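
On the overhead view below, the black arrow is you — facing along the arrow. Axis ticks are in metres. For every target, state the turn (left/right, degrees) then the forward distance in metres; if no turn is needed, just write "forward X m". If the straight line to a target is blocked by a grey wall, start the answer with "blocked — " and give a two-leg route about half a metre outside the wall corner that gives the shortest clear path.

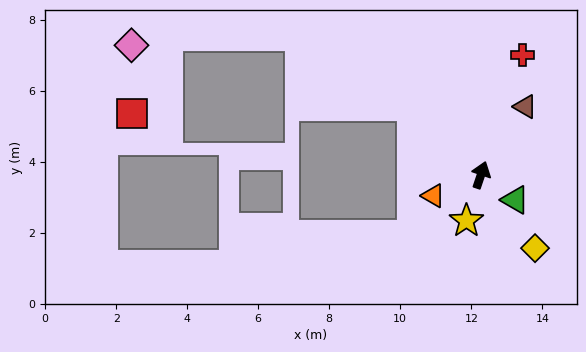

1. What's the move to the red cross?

forward 3.6 m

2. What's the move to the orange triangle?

turn left 132°, forward 1.5 m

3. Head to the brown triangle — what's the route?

turn right 14°, forward 2.3 m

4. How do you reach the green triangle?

turn right 107°, forward 1.2 m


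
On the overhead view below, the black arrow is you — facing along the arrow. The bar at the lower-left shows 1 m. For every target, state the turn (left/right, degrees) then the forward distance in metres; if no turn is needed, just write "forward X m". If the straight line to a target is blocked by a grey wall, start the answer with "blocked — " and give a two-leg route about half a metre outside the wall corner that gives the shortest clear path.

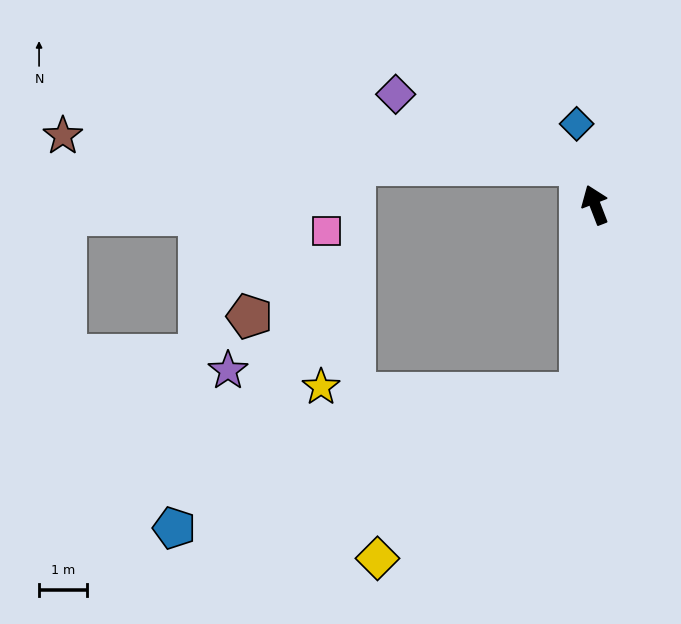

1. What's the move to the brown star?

blocked — forward 0.9 m, then turn left 66°, forward 10.7 m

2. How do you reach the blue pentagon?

blocked — turn left 154°, forward 3.9 m, then turn right 67°, forward 8.9 m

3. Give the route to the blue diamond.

turn right 8°, forward 1.7 m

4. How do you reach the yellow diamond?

blocked — turn left 154°, forward 3.9 m, then turn right 46°, forward 5.4 m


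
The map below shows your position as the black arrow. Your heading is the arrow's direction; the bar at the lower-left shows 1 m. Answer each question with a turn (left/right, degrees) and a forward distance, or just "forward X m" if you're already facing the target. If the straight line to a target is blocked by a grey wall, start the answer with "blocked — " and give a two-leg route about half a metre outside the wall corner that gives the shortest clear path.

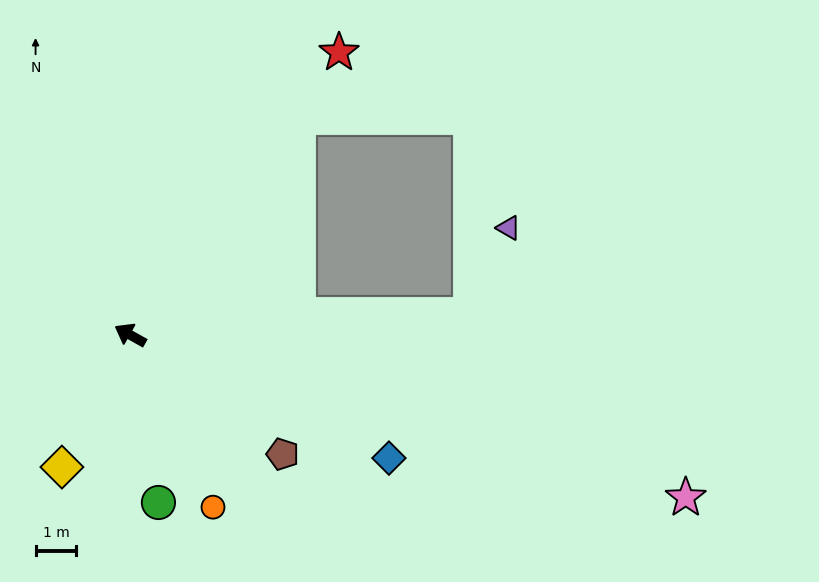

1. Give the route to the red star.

turn right 97°, forward 8.6 m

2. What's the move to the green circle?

turn left 129°, forward 4.2 m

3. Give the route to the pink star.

turn right 167°, forward 14.2 m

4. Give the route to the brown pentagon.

turn left 171°, forward 4.8 m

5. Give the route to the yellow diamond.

turn left 92°, forward 3.7 m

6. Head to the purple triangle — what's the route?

blocked — turn right 147°, forward 8.4 m, then turn left 62°, forward 2.3 m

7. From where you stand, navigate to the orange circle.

turn left 145°, forward 4.7 m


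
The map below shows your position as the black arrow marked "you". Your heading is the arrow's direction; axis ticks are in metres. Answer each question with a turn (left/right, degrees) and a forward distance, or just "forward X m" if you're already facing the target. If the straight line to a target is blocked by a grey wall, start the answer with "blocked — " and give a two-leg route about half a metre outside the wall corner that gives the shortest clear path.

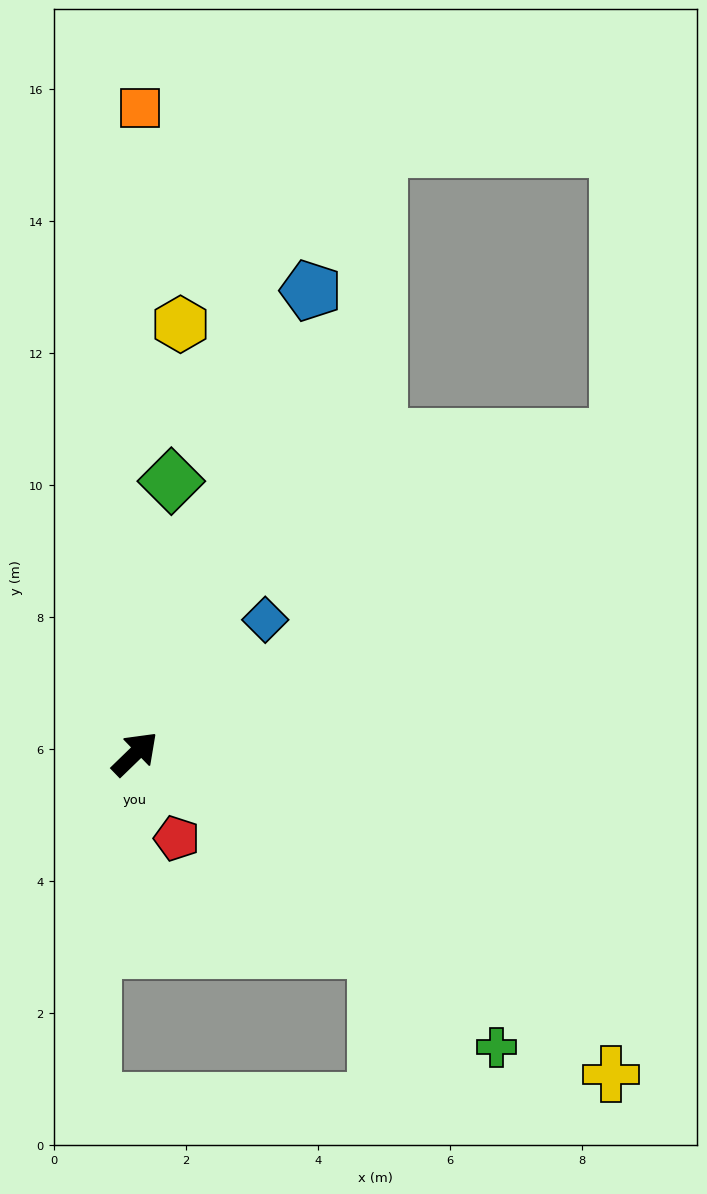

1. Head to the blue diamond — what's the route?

forward 2.8 m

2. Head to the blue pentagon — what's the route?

turn left 25°, forward 7.5 m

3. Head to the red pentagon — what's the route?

turn right 108°, forward 1.4 m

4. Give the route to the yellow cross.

turn right 78°, forward 8.7 m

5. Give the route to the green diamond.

turn left 38°, forward 4.2 m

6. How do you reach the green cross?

turn right 83°, forward 7.1 m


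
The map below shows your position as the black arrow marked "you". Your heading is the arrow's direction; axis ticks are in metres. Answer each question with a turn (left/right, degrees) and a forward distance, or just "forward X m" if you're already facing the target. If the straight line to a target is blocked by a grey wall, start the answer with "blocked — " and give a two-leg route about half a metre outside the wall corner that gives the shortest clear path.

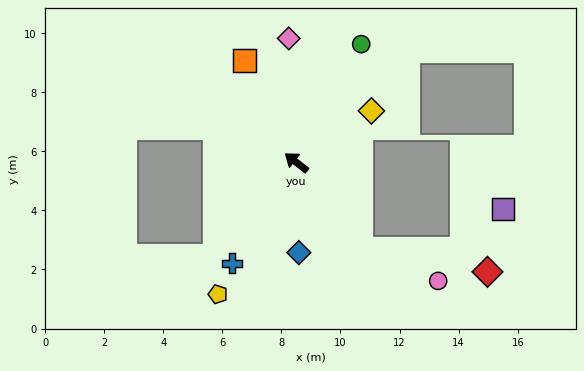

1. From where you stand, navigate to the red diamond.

blocked — turn left 164°, forward 3.7 m, then turn left 44°, forward 4.4 m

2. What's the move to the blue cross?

turn left 95°, forward 4.1 m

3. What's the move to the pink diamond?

turn right 49°, forward 4.2 m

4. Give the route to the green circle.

turn right 81°, forward 4.6 m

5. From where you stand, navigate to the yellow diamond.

turn right 108°, forward 3.1 m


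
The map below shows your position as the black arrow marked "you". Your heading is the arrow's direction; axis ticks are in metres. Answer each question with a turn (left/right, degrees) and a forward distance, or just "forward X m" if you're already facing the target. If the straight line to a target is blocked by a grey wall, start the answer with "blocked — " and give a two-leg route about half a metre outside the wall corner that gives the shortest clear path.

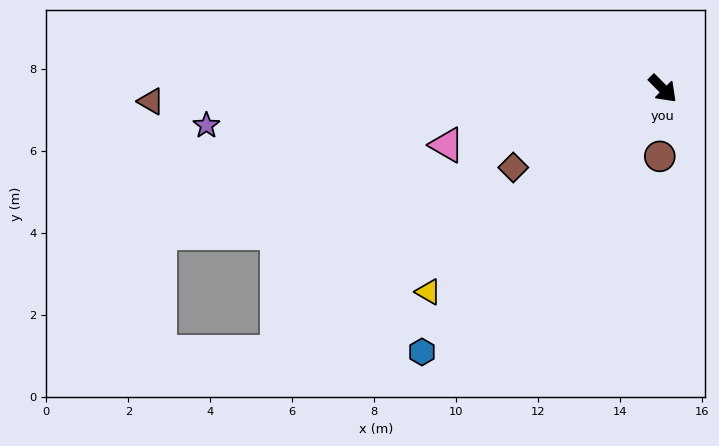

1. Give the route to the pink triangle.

turn right 120°, forward 5.4 m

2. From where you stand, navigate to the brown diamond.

turn right 107°, forward 4.1 m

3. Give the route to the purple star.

turn right 130°, forward 11.2 m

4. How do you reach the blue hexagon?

turn right 87°, forward 8.7 m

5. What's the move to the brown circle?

turn right 47°, forward 1.7 m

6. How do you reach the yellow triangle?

turn right 94°, forward 7.6 m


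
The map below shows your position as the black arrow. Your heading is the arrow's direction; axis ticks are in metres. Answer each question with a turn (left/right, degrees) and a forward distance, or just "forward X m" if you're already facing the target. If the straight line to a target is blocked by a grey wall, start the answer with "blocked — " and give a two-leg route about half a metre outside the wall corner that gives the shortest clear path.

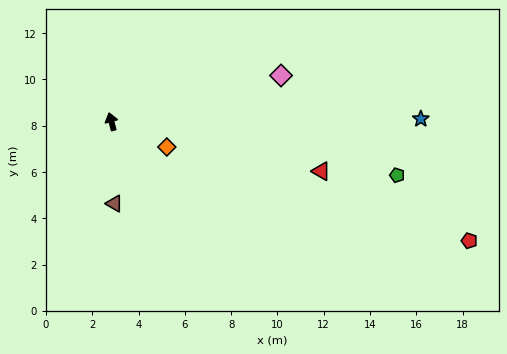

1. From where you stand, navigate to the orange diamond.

turn right 130°, forward 2.6 m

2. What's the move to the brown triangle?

turn left 167°, forward 3.5 m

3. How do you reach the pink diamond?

turn right 90°, forward 7.6 m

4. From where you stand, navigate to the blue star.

turn right 105°, forward 13.4 m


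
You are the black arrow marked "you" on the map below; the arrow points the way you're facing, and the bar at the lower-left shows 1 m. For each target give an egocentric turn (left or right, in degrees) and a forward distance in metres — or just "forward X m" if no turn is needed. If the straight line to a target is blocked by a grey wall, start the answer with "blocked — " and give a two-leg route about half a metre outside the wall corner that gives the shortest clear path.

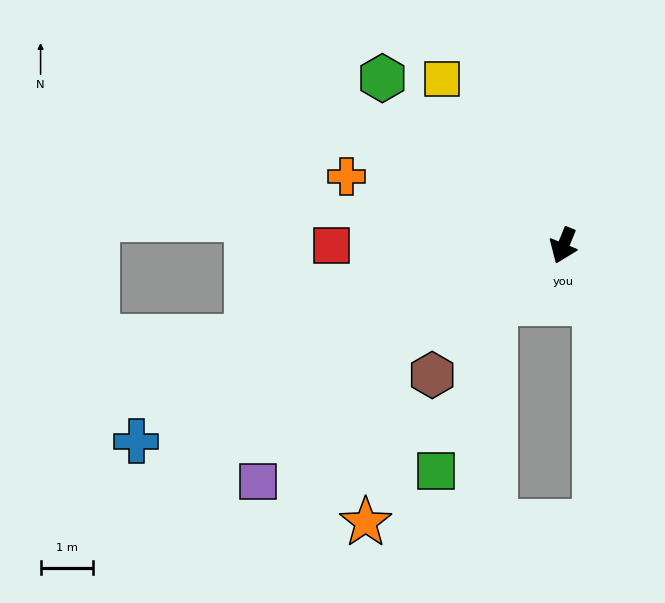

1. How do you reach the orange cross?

turn right 86°, forward 4.3 m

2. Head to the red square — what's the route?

turn right 68°, forward 4.4 m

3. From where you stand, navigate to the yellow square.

turn right 122°, forward 3.9 m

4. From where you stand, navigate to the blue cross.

turn right 43°, forward 9.0 m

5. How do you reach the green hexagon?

turn right 111°, forward 4.7 m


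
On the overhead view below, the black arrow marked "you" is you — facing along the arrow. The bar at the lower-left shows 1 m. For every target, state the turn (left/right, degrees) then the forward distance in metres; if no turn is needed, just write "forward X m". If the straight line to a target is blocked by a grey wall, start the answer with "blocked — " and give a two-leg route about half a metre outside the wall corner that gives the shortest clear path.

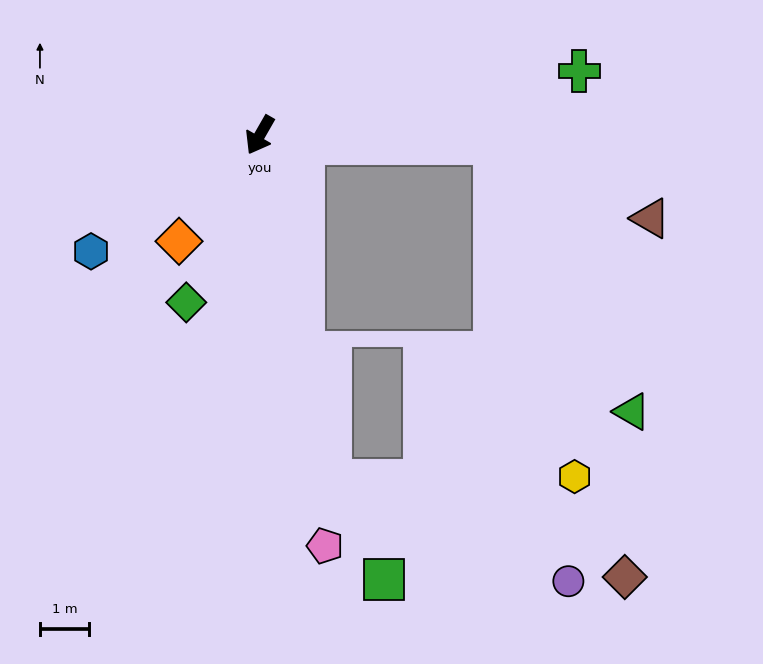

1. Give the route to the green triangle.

blocked — turn left 118°, forward 4.8 m, then turn right 61°, forward 6.2 m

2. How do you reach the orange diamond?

turn right 7°, forward 2.7 m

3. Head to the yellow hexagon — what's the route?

blocked — turn left 118°, forward 4.8 m, then turn right 75°, forward 7.0 m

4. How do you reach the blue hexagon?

turn right 26°, forward 4.2 m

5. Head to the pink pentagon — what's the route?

turn left 39°, forward 8.5 m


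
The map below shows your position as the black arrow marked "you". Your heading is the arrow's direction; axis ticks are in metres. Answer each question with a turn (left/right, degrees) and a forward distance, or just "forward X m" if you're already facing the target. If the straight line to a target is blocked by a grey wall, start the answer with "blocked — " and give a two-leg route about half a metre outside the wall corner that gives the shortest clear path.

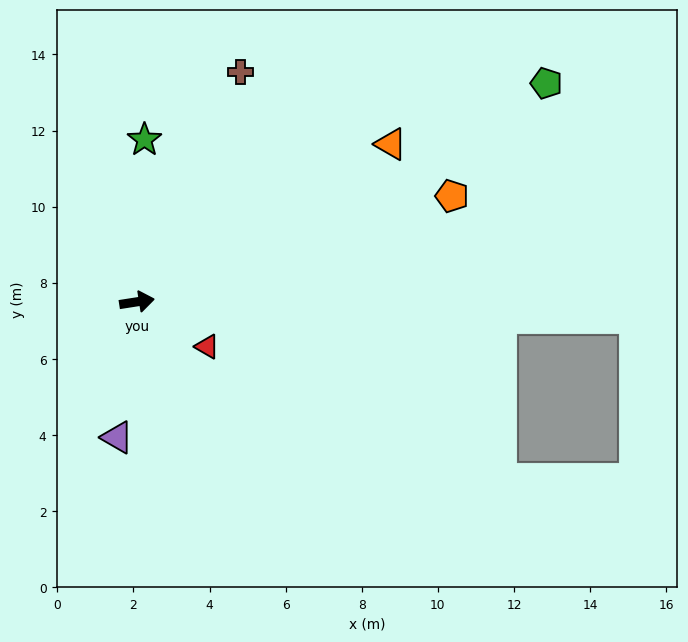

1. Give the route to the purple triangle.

turn right 107°, forward 3.6 m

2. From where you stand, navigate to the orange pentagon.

turn left 10°, forward 8.7 m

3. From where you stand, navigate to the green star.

turn left 78°, forward 4.3 m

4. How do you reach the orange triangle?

turn left 23°, forward 7.9 m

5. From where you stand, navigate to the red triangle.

turn right 41°, forward 2.2 m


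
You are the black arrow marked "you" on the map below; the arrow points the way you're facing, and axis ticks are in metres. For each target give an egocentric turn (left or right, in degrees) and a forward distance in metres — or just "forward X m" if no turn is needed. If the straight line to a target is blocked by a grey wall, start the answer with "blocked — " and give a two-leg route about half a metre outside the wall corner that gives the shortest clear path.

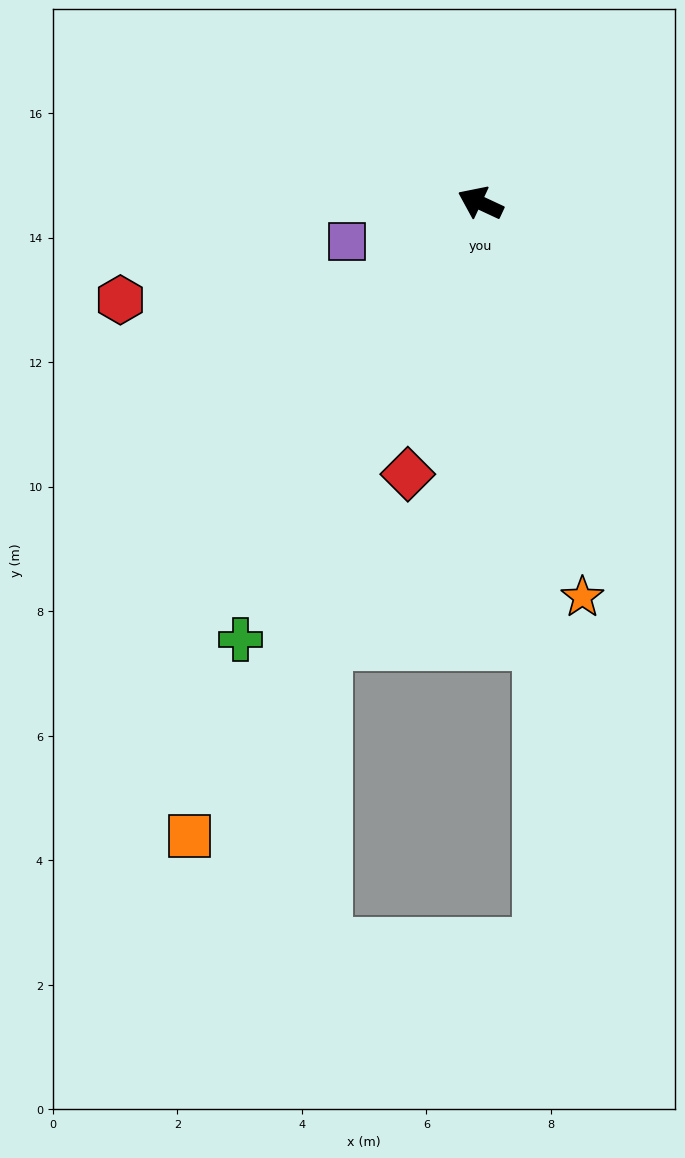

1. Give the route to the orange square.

turn left 90°, forward 11.2 m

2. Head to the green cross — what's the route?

turn left 86°, forward 8.0 m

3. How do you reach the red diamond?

turn left 100°, forward 4.5 m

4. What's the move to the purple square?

turn left 41°, forward 2.2 m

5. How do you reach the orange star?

turn left 130°, forward 6.5 m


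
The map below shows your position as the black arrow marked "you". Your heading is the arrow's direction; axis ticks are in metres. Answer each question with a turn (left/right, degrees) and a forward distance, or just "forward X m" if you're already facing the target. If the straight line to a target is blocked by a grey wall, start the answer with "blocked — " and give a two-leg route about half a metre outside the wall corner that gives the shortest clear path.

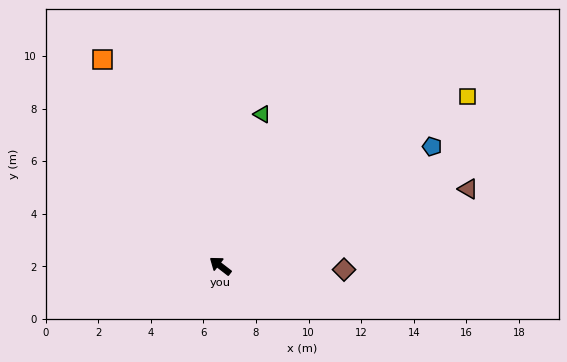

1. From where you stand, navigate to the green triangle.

turn right 68°, forward 6.0 m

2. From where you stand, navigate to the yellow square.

turn right 108°, forward 11.4 m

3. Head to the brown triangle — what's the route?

turn right 125°, forward 9.9 m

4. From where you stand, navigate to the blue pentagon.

turn right 113°, forward 9.2 m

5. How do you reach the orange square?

turn right 23°, forward 9.0 m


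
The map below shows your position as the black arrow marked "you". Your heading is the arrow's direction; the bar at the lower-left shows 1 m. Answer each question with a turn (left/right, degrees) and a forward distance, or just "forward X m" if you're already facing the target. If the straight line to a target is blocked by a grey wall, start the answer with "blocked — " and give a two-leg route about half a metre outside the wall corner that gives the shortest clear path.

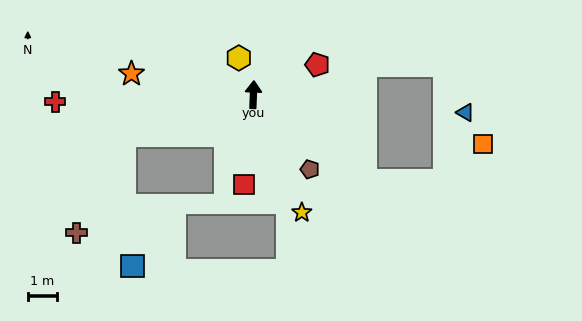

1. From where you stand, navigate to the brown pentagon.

turn right 141°, forward 3.2 m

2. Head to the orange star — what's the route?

turn left 83°, forward 4.2 m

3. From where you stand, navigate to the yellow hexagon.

turn left 24°, forward 1.3 m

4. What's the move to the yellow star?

turn right 155°, forward 4.3 m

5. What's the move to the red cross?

turn left 94°, forward 6.7 m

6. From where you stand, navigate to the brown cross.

blocked — turn left 109°, forward 4.6 m, then turn left 47°, forward 3.7 m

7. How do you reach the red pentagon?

turn right 63°, forward 2.4 m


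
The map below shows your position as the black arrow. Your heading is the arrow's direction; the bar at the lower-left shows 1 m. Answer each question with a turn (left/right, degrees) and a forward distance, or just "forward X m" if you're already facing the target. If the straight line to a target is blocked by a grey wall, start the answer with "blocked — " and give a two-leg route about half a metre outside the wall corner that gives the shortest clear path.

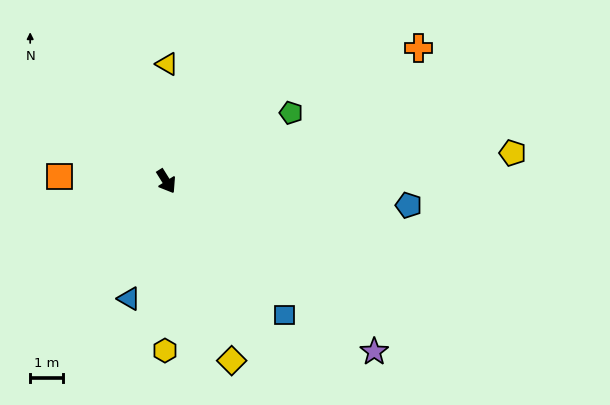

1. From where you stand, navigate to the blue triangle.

turn right 50°, forward 3.7 m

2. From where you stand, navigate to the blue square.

turn left 10°, forward 5.4 m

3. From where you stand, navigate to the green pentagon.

turn left 87°, forward 4.3 m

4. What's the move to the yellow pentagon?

turn left 63°, forward 10.6 m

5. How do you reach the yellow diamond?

turn right 12°, forward 5.8 m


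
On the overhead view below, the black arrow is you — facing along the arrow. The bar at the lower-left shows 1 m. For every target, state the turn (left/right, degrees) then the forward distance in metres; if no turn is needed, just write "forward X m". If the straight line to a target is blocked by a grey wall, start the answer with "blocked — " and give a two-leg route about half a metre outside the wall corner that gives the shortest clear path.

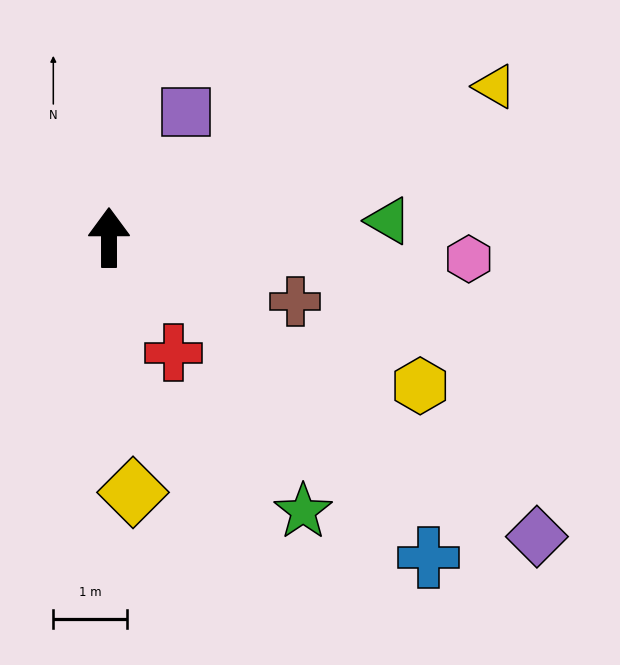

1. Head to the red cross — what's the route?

turn right 151°, forward 1.8 m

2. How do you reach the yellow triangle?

turn right 69°, forward 5.6 m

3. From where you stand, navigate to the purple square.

turn right 32°, forward 2.0 m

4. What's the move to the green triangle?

turn right 87°, forward 3.8 m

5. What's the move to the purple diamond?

turn right 125°, forward 7.1 m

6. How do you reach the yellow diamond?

turn right 175°, forward 3.5 m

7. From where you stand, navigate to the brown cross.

turn right 109°, forward 2.7 m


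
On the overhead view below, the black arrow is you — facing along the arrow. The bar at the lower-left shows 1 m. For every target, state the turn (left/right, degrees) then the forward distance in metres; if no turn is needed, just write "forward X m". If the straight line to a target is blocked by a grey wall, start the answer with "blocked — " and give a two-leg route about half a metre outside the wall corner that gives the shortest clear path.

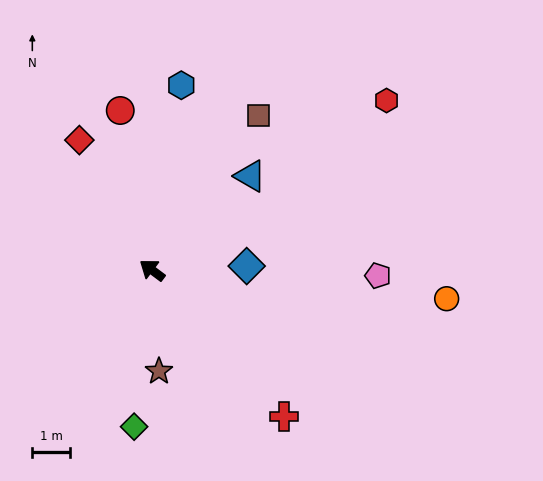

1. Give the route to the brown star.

turn left 131°, forward 2.7 m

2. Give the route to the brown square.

turn right 88°, forward 4.9 m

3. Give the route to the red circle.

turn right 42°, forward 4.3 m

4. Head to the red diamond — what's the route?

turn right 24°, forward 3.9 m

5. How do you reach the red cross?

turn left 169°, forward 5.2 m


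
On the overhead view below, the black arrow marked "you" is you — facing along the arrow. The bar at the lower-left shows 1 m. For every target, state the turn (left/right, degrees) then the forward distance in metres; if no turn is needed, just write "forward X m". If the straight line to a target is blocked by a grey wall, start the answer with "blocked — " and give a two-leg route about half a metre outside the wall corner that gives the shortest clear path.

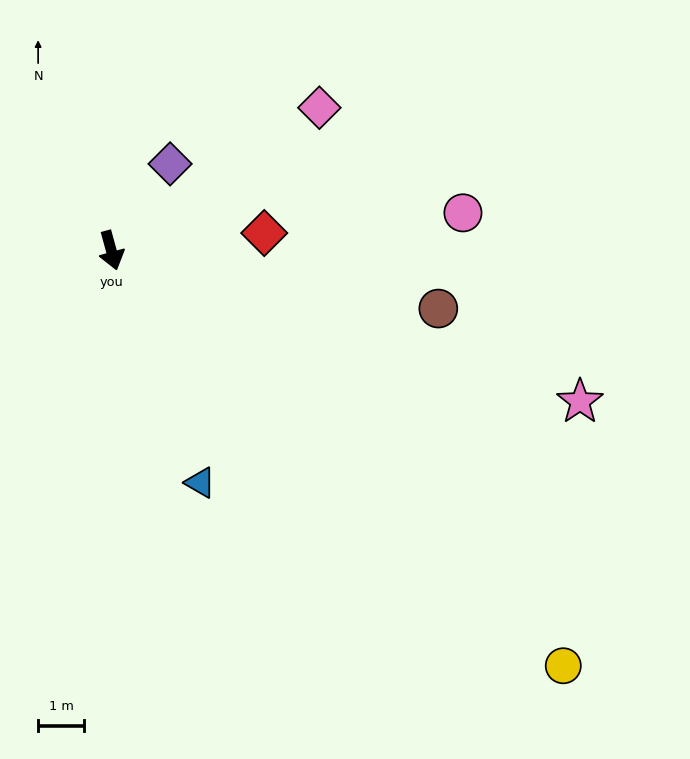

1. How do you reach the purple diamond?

turn left 130°, forward 2.3 m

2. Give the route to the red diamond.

turn left 81°, forward 3.3 m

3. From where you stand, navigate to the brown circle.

turn left 65°, forward 7.2 m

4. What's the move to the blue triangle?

turn left 6°, forward 5.4 m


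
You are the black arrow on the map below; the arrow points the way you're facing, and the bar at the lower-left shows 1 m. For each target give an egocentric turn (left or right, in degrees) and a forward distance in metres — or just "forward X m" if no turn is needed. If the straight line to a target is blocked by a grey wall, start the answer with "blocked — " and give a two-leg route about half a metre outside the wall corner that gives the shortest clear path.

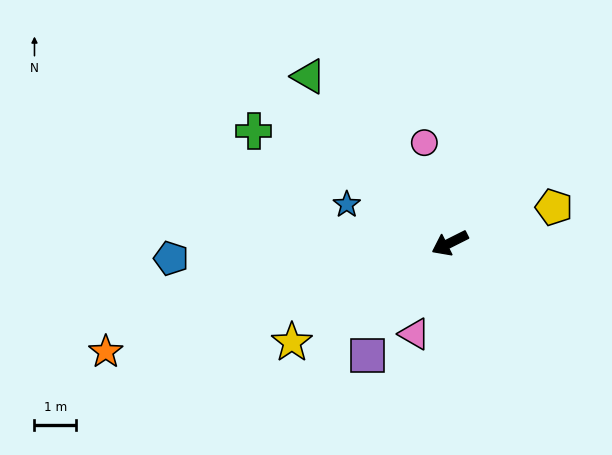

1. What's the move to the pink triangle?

turn left 42°, forward 2.4 m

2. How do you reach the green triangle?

turn right 76°, forward 5.3 m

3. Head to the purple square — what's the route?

turn left 27°, forward 3.3 m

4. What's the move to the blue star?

turn right 47°, forward 2.7 m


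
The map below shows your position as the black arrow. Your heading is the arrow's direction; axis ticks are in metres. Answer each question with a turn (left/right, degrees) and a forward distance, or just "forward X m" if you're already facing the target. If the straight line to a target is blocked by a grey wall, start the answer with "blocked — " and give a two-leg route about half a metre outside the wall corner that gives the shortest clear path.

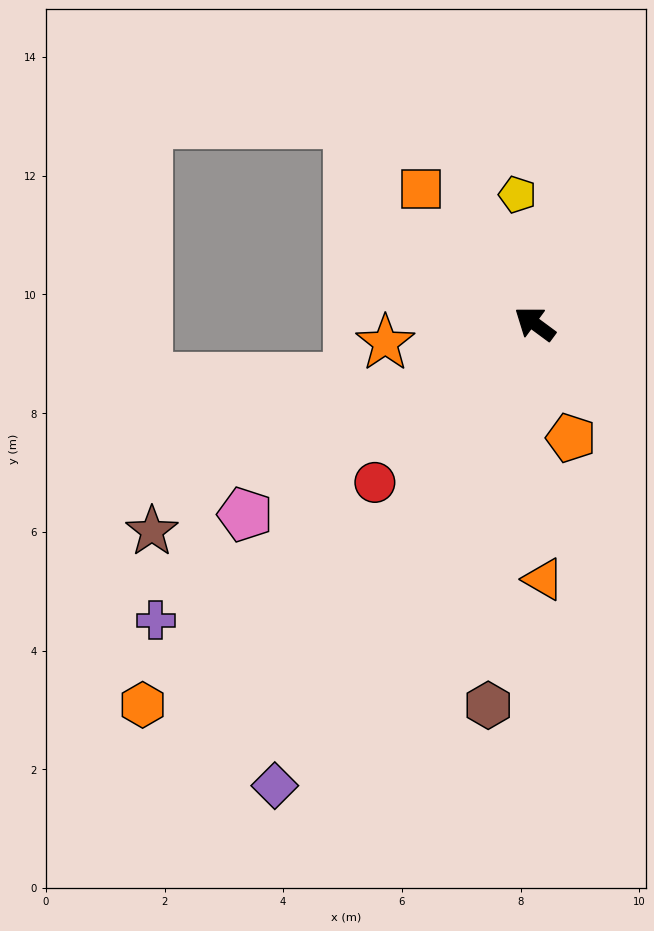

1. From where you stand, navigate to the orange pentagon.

turn left 144°, forward 2.0 m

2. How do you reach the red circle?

turn left 81°, forward 3.8 m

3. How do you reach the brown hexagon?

turn left 119°, forward 6.5 m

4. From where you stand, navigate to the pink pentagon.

turn left 70°, forward 5.8 m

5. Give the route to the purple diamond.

turn left 97°, forward 8.9 m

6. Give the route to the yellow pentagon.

turn right 46°, forward 2.2 m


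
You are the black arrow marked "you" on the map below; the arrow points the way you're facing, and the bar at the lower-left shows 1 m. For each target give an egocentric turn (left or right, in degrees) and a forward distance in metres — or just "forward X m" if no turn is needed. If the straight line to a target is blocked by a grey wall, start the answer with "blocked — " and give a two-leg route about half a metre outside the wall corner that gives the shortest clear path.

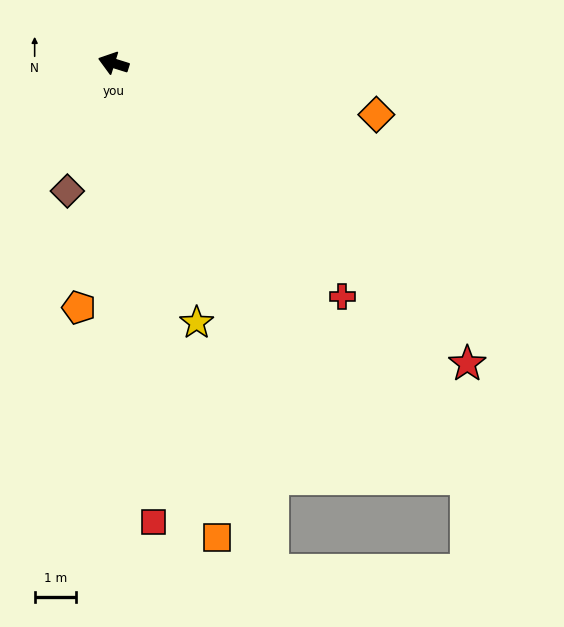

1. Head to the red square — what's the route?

turn left 112°, forward 11.0 m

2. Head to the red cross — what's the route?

turn left 152°, forward 7.8 m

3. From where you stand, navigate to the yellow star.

turn left 125°, forward 6.5 m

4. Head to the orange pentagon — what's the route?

turn left 99°, forward 5.9 m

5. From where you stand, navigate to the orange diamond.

turn right 174°, forward 6.4 m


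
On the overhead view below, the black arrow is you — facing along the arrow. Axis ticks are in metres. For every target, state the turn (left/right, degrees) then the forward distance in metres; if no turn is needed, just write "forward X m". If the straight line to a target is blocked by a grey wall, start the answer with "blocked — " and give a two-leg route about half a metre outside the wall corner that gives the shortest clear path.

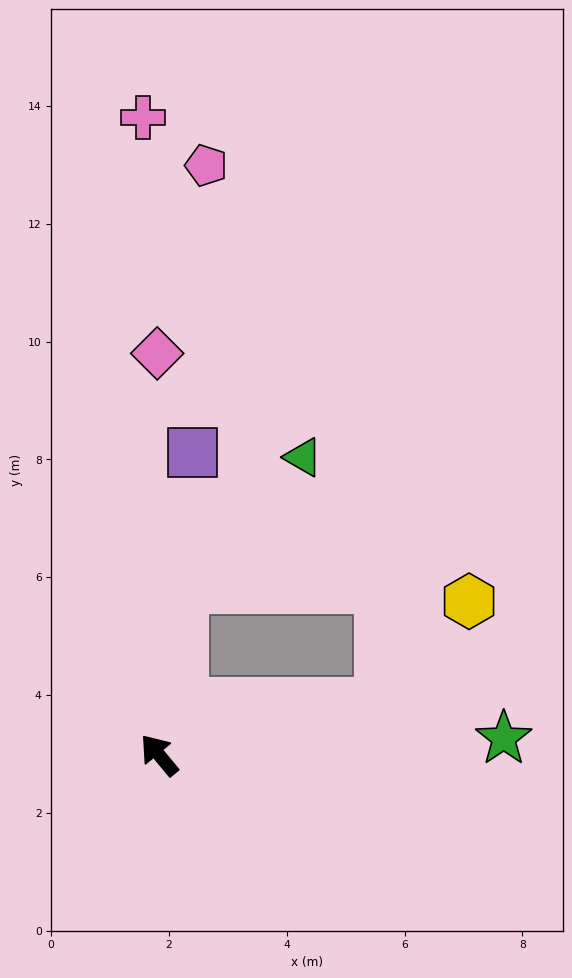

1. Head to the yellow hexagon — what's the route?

blocked — turn right 116°, forward 3.8 m, then turn left 35°, forward 2.3 m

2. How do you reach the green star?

turn right 127°, forward 5.9 m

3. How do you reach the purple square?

turn right 46°, forward 5.2 m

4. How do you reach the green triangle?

blocked — turn right 48°, forward 2.9 m, then turn right 34°, forward 3.0 m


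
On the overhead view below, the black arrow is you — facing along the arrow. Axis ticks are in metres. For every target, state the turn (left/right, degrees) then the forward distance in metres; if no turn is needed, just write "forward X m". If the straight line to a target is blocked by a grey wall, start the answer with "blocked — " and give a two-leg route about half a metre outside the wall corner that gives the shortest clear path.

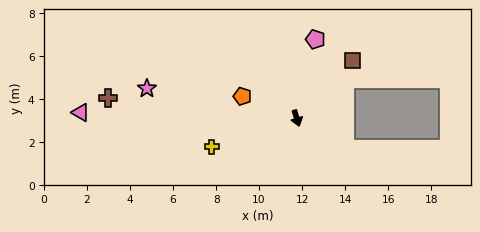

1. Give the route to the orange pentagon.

turn right 129°, forward 2.7 m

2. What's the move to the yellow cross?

turn right 88°, forward 4.2 m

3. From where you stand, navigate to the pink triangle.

turn right 108°, forward 10.0 m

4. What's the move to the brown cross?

turn right 113°, forward 8.8 m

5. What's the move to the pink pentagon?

turn left 150°, forward 3.8 m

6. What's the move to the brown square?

turn left 119°, forward 3.7 m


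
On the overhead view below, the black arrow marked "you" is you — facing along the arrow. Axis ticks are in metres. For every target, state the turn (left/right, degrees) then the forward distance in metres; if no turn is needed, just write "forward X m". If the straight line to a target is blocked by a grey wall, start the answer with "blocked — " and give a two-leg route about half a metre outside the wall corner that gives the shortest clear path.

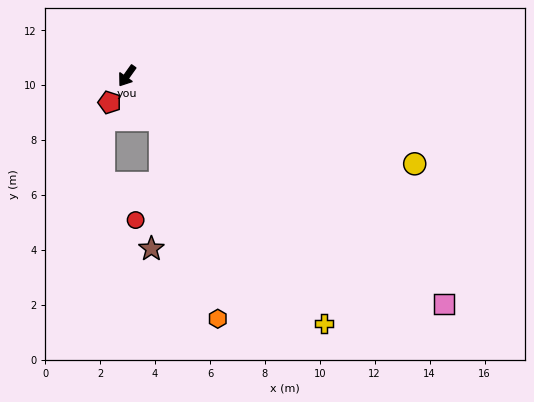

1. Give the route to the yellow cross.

turn left 74°, forward 11.5 m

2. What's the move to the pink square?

turn left 90°, forward 14.2 m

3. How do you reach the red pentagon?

turn left 2°, forward 1.2 m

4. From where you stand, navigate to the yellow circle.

turn left 109°, forward 11.0 m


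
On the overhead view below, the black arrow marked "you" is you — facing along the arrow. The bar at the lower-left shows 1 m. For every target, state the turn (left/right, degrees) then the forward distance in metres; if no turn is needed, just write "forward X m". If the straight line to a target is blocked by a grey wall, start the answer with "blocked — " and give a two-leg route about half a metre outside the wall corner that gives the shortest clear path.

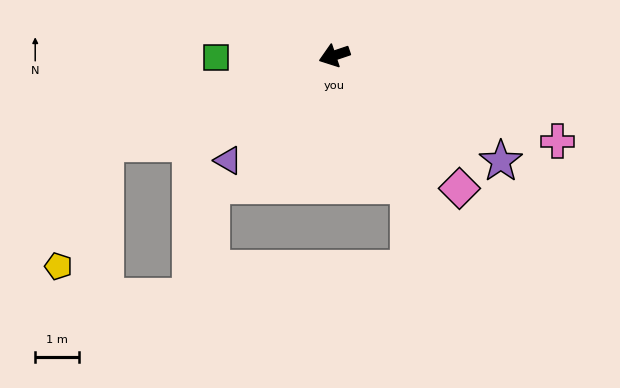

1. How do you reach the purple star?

turn left 129°, forward 4.5 m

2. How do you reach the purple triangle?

turn left 26°, forward 3.4 m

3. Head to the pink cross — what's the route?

turn left 140°, forward 5.5 m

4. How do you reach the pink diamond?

turn left 115°, forward 4.2 m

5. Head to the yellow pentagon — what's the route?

blocked — turn left 2°, forward 5.6 m, then turn left 48°, forward 3.0 m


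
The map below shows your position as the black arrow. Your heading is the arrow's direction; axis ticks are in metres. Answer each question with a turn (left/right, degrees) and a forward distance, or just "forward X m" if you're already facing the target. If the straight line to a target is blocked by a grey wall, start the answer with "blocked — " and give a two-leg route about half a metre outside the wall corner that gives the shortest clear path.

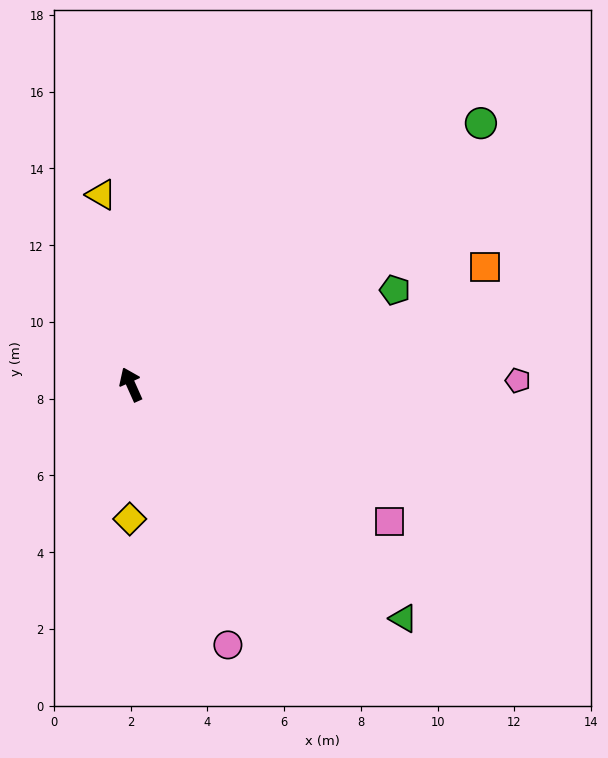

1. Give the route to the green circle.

turn right 77°, forward 11.4 m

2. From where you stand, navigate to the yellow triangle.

turn right 15°, forward 5.0 m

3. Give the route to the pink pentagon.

turn right 114°, forward 10.1 m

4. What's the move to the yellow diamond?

turn left 155°, forward 3.5 m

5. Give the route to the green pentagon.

turn right 94°, forward 7.3 m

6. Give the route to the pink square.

turn right 142°, forward 7.6 m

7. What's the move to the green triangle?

turn right 155°, forward 9.4 m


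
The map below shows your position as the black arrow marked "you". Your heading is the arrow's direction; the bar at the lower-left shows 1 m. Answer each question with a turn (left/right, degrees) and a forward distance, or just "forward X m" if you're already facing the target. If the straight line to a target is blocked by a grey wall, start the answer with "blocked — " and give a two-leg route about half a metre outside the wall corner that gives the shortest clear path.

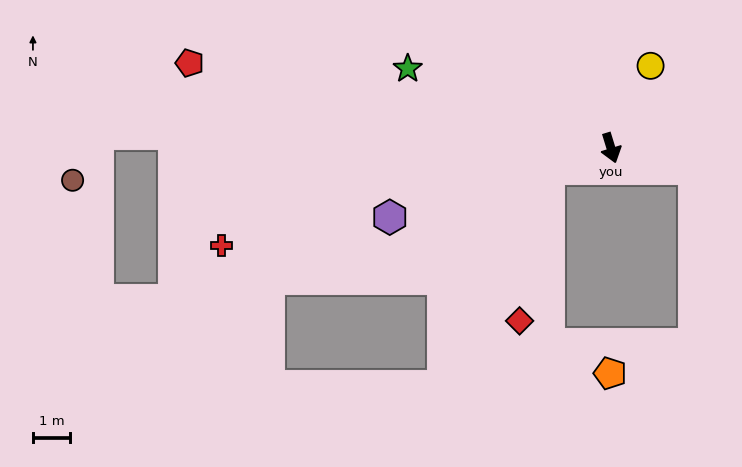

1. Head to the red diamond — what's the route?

blocked — turn right 88°, forward 1.8 m, then turn left 60°, forward 4.2 m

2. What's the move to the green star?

turn right 128°, forward 5.9 m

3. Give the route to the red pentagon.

turn right 118°, forward 11.6 m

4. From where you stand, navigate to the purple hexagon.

turn right 90°, forward 6.2 m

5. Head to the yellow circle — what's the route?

turn left 137°, forward 2.5 m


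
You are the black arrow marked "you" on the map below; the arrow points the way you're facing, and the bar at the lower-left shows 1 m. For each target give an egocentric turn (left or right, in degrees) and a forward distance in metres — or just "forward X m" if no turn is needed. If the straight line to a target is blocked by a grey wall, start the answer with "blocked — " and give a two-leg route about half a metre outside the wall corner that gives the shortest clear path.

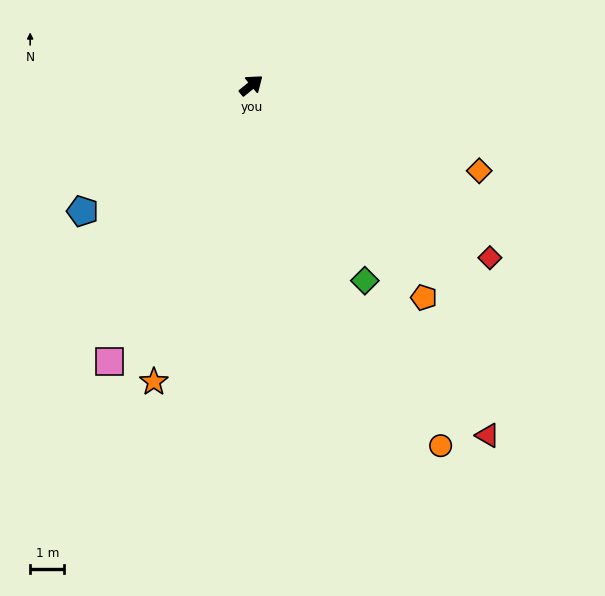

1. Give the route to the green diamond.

turn right 99°, forward 6.6 m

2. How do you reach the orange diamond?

turn right 60°, forward 7.1 m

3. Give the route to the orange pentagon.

turn right 90°, forward 8.0 m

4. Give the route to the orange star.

turn right 147°, forward 9.1 m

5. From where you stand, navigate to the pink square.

turn right 156°, forward 9.1 m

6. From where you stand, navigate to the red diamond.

turn right 75°, forward 8.6 m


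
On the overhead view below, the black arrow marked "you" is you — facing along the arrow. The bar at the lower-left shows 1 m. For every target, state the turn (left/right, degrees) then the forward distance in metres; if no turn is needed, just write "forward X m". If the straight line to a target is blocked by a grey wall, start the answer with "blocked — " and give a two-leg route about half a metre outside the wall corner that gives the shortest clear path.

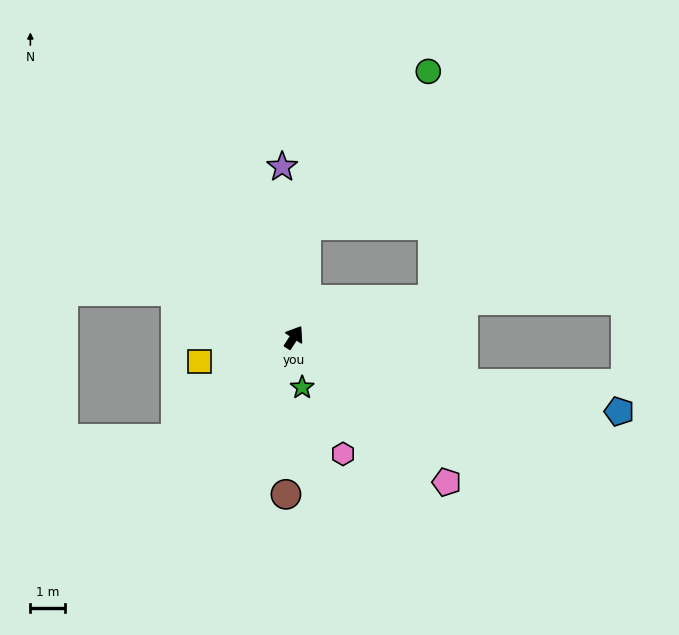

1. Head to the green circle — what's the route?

blocked — turn left 26°, forward 3.3 m, then turn right 31°, forward 5.7 m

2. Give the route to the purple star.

turn left 37°, forward 5.0 m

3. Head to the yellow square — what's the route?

turn left 138°, forward 2.8 m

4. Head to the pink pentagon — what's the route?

turn right 100°, forward 6.1 m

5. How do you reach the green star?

turn right 138°, forward 1.5 m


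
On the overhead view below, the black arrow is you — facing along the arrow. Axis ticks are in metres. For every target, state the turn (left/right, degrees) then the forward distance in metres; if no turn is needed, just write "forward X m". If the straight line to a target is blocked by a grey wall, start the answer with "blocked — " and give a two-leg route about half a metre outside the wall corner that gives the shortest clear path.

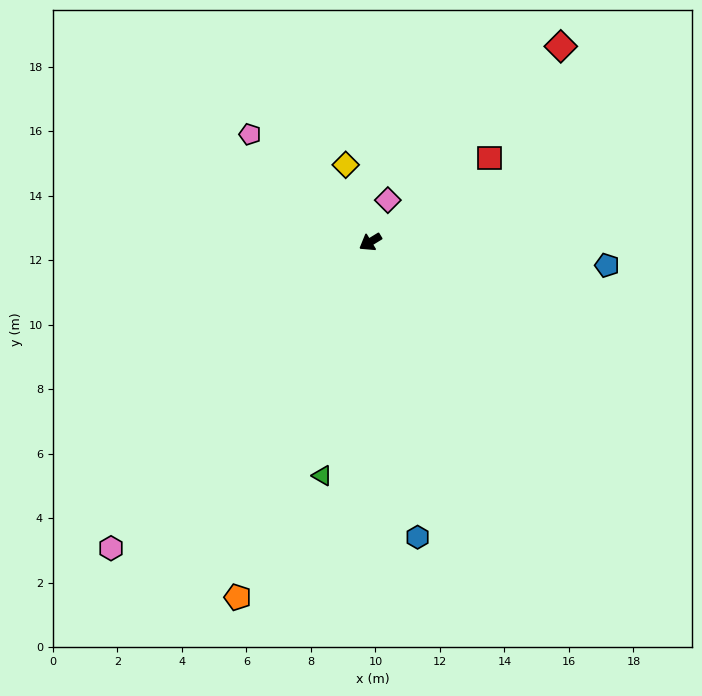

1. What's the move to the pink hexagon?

turn left 18°, forward 12.4 m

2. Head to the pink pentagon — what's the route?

turn right 73°, forward 5.0 m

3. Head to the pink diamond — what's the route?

turn right 144°, forward 1.4 m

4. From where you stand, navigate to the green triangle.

turn left 47°, forward 7.4 m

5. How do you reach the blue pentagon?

turn left 143°, forward 7.4 m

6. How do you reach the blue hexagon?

turn left 68°, forward 9.3 m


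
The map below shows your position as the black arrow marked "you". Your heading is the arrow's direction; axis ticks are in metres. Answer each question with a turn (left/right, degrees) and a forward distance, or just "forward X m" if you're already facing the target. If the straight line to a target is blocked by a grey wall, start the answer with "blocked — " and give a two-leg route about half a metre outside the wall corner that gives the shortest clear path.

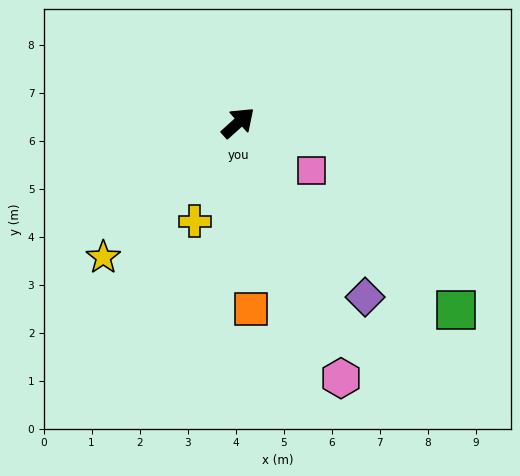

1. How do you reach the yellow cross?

turn right 156°, forward 2.2 m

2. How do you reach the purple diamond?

turn right 96°, forward 4.5 m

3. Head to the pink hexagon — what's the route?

turn right 110°, forward 5.7 m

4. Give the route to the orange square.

turn right 128°, forward 3.9 m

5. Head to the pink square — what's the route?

turn right 75°, forward 1.8 m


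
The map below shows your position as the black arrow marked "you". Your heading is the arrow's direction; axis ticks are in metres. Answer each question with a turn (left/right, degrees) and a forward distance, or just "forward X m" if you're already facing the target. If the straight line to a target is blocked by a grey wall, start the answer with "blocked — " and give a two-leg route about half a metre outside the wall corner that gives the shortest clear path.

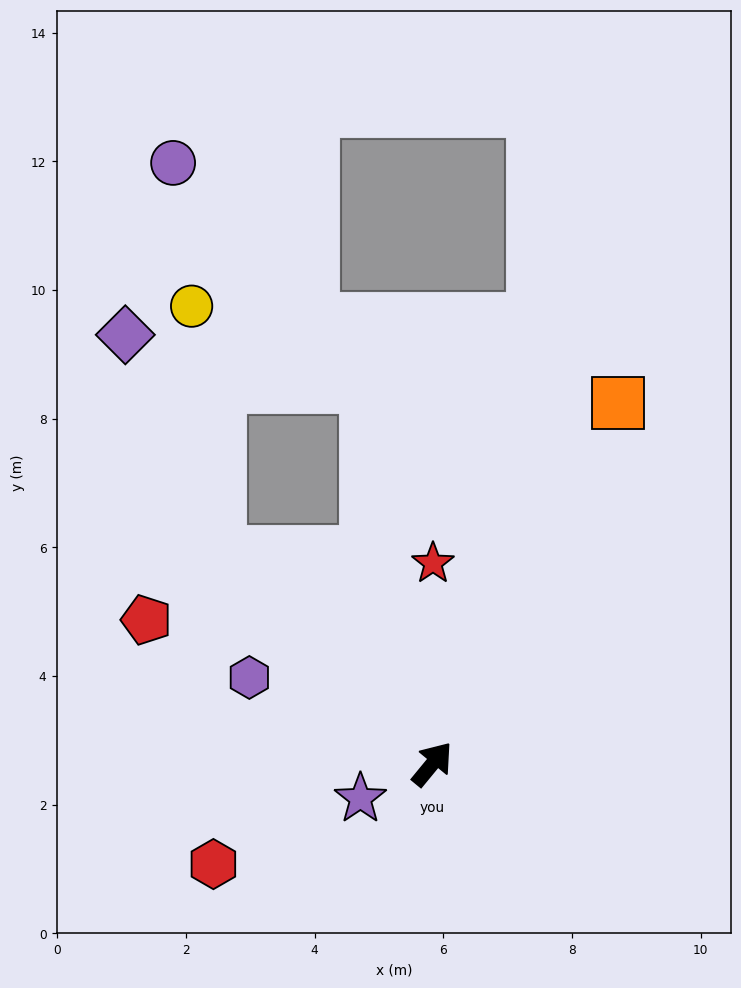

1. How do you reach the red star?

turn left 39°, forward 3.1 m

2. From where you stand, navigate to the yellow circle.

blocked — turn left 85°, forward 4.7 m, then turn right 39°, forward 3.9 m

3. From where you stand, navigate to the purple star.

turn left 155°, forward 1.2 m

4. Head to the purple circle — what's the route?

blocked — turn left 49°, forward 6.0 m, then turn left 32°, forward 4.6 m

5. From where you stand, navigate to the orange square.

turn left 12°, forward 6.3 m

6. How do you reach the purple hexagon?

turn left 104°, forward 3.1 m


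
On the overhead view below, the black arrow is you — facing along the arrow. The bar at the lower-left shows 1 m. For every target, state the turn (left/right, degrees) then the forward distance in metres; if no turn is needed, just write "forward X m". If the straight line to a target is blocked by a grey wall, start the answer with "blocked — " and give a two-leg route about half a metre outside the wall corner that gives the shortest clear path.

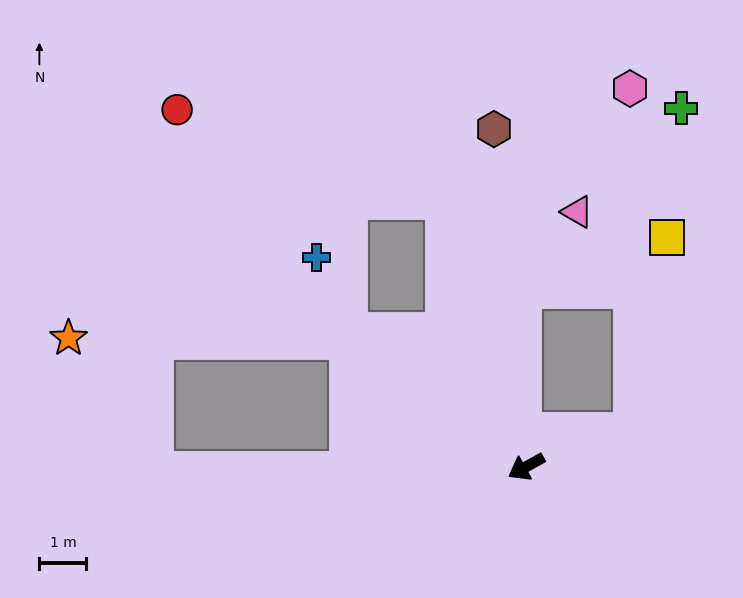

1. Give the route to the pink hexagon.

blocked — turn left 168°, forward 2.4 m, then turn left 73°, forward 7.3 m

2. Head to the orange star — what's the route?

blocked — turn right 65°, forward 4.6 m, then turn left 35°, forward 6.0 m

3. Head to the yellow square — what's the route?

blocked — turn left 168°, forward 2.4 m, then turn left 63°, forward 4.2 m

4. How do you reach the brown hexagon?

turn right 114°, forward 7.2 m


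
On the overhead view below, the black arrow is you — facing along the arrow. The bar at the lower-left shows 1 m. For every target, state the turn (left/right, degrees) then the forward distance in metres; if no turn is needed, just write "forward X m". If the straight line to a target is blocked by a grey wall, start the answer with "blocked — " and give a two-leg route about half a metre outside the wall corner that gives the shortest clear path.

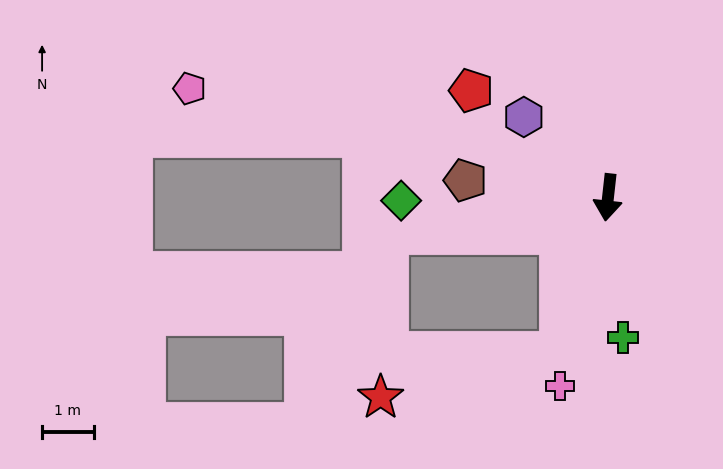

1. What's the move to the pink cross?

turn right 8°, forward 3.8 m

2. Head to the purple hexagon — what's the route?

turn right 127°, forward 2.3 m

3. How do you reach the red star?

blocked — turn right 10°, forward 3.1 m, then turn right 60°, forward 3.6 m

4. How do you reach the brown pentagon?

turn right 91°, forward 2.8 m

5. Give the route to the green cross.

turn left 13°, forward 2.7 m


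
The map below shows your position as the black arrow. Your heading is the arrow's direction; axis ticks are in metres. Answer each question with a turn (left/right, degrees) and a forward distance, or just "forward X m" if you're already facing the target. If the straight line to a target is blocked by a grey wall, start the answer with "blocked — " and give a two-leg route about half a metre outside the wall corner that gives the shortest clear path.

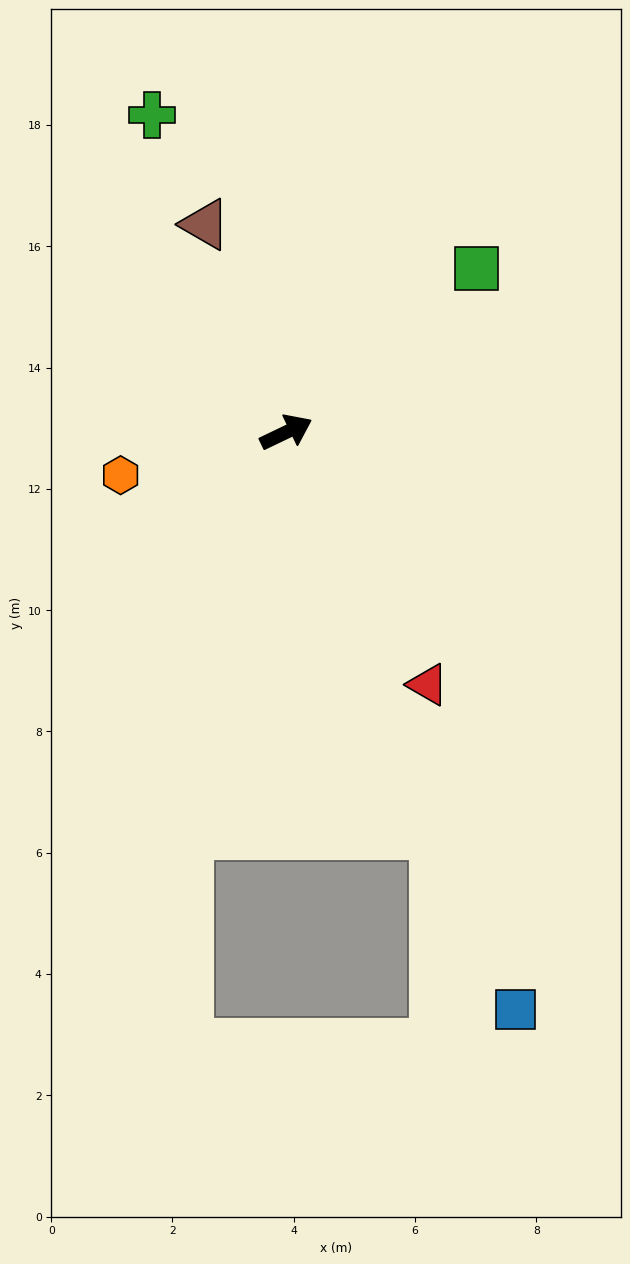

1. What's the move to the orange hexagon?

turn left 169°, forward 2.8 m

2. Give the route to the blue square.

turn right 94°, forward 10.2 m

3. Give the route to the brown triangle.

turn left 86°, forward 3.7 m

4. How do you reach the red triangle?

turn right 86°, forward 4.8 m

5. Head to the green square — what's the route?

turn left 15°, forward 4.1 m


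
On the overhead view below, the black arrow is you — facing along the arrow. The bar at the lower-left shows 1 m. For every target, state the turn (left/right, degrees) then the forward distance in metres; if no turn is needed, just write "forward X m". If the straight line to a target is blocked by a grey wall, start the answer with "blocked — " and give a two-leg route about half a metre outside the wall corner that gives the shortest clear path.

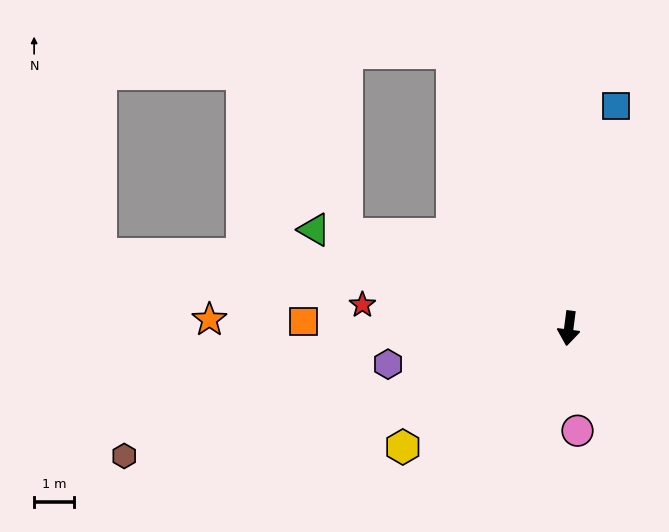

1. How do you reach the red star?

turn right 89°, forward 5.2 m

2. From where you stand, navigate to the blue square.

turn left 175°, forward 5.7 m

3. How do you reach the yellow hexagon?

turn right 47°, forward 5.1 m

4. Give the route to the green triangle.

turn right 104°, forward 6.8 m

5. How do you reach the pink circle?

turn left 12°, forward 2.6 m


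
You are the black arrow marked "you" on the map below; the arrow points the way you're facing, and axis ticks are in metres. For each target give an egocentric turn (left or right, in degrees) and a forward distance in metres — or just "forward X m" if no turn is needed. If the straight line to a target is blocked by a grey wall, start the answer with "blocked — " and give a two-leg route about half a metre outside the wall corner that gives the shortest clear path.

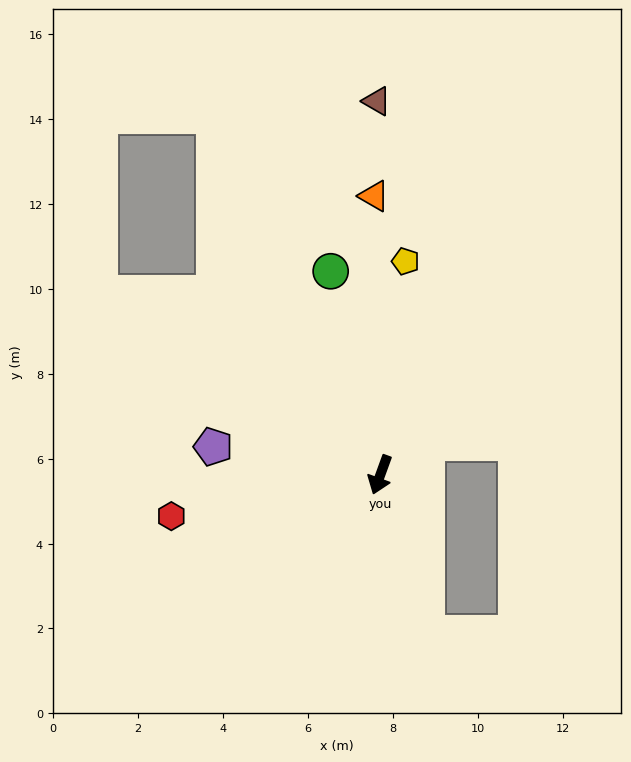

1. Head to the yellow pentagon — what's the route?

turn right 167°, forward 5.1 m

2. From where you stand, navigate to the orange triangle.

turn right 159°, forward 6.6 m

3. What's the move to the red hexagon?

turn right 59°, forward 5.0 m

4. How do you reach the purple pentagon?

turn right 80°, forward 4.0 m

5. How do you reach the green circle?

turn right 146°, forward 4.9 m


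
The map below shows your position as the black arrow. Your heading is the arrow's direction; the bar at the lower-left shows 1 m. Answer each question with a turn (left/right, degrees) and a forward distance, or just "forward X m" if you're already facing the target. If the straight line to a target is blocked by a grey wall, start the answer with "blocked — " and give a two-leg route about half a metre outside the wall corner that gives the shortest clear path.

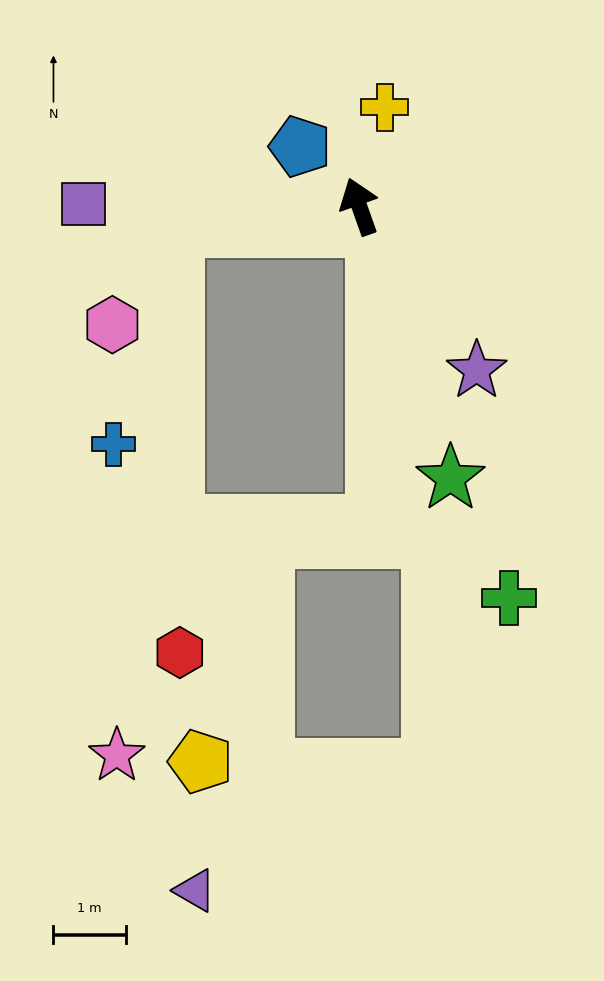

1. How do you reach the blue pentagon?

turn left 25°, forward 1.2 m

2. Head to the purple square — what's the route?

turn left 70°, forward 3.8 m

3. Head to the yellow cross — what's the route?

turn right 34°, forward 1.4 m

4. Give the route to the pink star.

blocked — turn left 77°, forward 2.6 m, then turn left 77°, forward 7.4 m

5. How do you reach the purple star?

turn right 164°, forward 2.8 m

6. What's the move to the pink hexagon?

blocked — turn left 77°, forward 2.6 m, then turn left 51°, forward 1.6 m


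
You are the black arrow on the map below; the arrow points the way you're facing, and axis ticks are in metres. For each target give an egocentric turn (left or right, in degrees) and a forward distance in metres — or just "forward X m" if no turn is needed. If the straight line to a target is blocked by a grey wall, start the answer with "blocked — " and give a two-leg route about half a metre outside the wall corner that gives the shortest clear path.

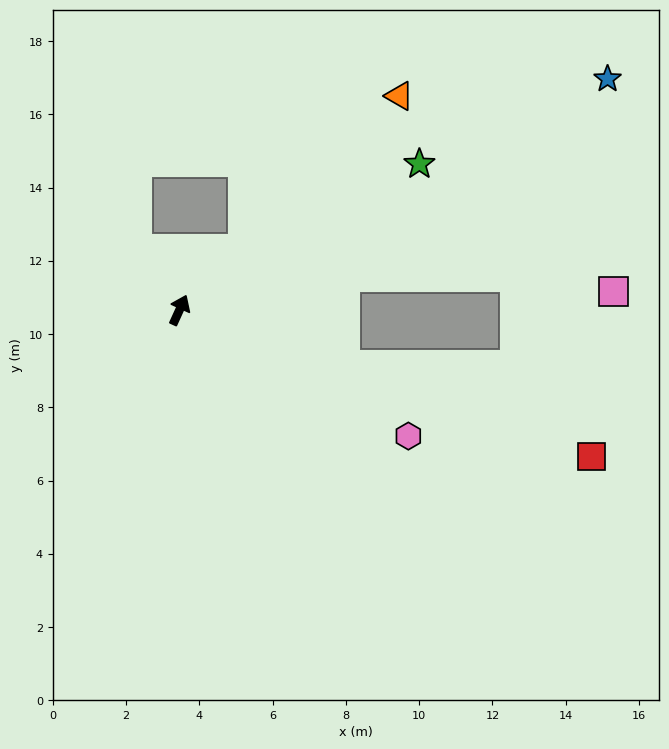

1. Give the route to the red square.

turn right 85°, forward 11.9 m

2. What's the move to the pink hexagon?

turn right 94°, forward 7.1 m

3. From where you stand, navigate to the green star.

turn right 34°, forward 7.7 m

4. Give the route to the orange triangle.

turn right 21°, forward 8.4 m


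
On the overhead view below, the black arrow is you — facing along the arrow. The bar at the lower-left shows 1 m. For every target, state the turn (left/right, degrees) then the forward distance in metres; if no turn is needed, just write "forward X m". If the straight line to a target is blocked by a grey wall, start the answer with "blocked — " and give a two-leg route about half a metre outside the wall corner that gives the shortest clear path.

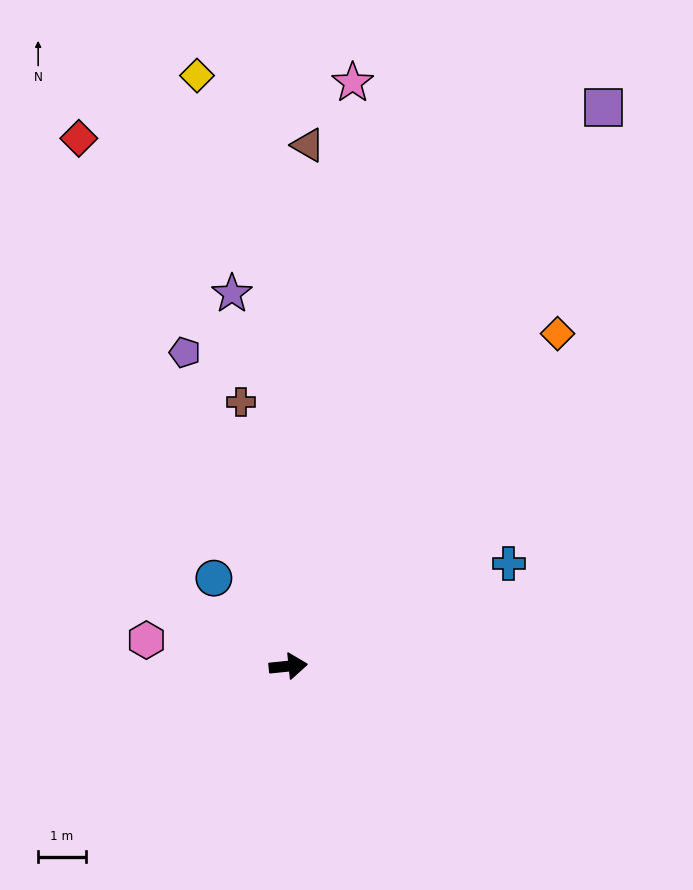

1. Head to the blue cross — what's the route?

turn left 19°, forward 5.1 m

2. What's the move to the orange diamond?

turn left 45°, forward 9.0 m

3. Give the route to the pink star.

turn left 78°, forward 12.3 m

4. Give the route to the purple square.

turn left 55°, forward 13.5 m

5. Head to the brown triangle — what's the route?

turn left 82°, forward 10.9 m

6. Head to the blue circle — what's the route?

turn left 124°, forward 2.4 m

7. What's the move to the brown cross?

turn left 94°, forward 5.6 m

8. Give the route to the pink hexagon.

turn left 164°, forward 3.0 m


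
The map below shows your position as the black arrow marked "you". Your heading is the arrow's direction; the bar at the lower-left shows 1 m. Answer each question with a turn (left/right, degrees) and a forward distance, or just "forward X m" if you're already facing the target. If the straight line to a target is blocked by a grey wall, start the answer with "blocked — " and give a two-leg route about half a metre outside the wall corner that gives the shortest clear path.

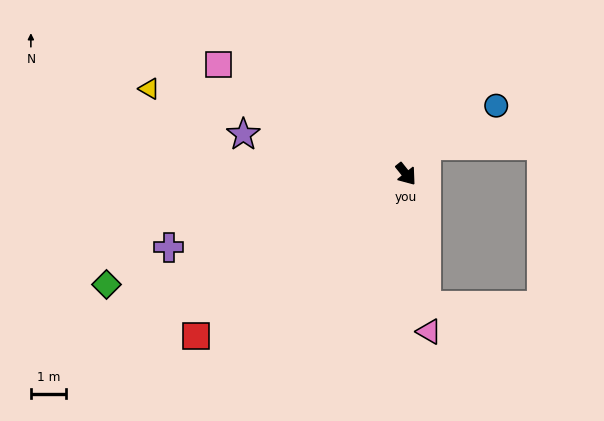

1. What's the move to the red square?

turn right 91°, forward 7.5 m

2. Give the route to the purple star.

turn right 142°, forward 4.7 m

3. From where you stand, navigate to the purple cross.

turn right 111°, forward 7.0 m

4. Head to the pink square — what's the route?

turn right 159°, forward 6.1 m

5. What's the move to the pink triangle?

turn right 30°, forward 4.5 m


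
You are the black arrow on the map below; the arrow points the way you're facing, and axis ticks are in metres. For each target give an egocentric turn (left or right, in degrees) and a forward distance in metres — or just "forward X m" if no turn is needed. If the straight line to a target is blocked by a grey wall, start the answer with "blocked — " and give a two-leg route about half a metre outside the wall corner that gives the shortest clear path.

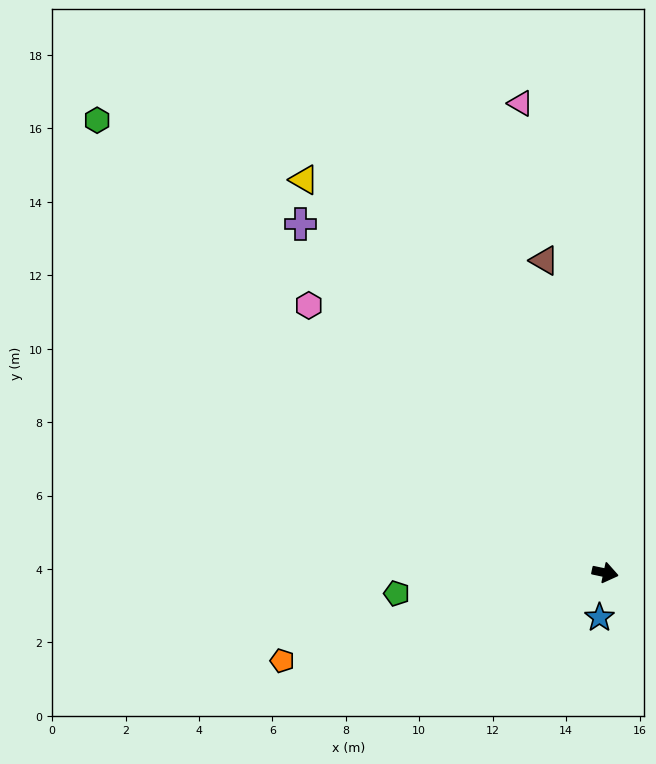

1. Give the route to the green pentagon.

turn right 162°, forward 5.7 m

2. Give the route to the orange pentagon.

turn right 153°, forward 9.1 m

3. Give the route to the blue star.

turn right 85°, forward 1.2 m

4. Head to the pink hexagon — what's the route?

turn left 150°, forward 10.9 m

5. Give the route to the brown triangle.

turn left 113°, forward 8.7 m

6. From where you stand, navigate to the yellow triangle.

turn left 139°, forward 13.5 m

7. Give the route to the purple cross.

turn left 143°, forward 12.6 m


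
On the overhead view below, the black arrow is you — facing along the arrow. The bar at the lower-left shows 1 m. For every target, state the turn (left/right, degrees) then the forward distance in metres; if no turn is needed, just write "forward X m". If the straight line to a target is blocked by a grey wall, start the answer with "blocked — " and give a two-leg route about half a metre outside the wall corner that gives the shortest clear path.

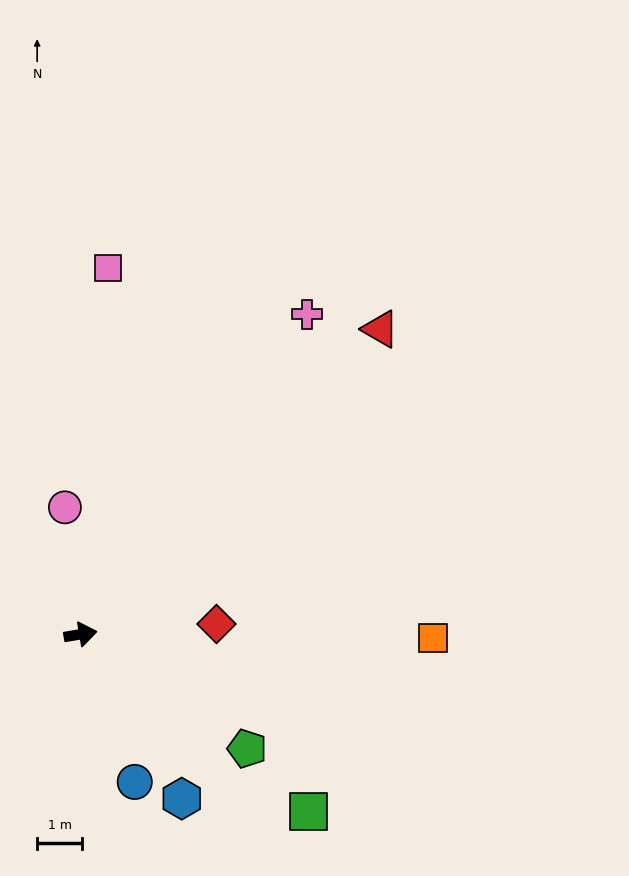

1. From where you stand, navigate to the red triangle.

turn left 36°, forward 9.5 m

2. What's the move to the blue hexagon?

turn right 68°, forward 4.3 m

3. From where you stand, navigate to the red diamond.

turn right 5°, forward 3.0 m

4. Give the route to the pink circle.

turn left 87°, forward 2.8 m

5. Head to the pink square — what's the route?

turn left 76°, forward 8.1 m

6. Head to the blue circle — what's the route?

turn right 79°, forward 3.5 m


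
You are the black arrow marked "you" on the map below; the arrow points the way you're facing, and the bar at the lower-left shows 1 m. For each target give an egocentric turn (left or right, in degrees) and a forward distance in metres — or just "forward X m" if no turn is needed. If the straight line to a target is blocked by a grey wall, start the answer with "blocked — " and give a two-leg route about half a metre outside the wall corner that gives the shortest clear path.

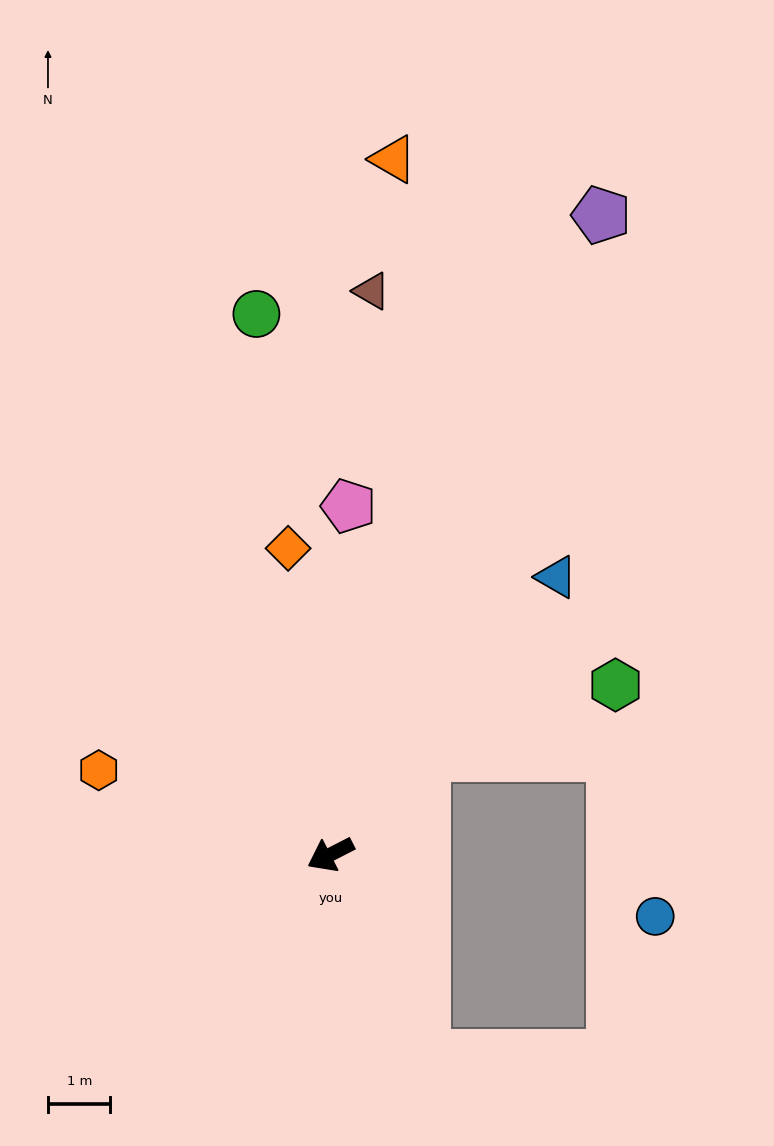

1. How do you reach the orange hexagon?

turn right 47°, forward 3.9 m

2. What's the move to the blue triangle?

turn right 156°, forward 5.7 m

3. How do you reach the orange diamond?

turn right 109°, forward 4.9 m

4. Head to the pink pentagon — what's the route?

turn right 120°, forward 5.6 m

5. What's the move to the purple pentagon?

turn right 140°, forward 11.1 m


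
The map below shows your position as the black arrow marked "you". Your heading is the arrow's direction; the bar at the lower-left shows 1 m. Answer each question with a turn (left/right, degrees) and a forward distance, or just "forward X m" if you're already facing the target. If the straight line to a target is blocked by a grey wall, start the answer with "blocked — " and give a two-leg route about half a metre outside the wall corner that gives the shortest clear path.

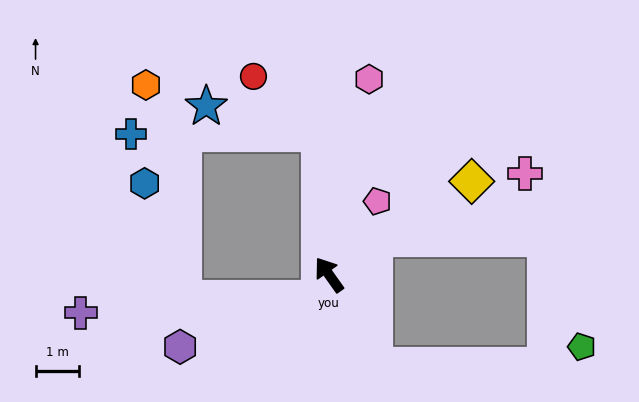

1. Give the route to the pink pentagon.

turn right 69°, forward 2.0 m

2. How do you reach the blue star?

blocked — turn right 31°, forward 3.3 m, then turn left 72°, forward 2.7 m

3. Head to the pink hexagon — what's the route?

turn right 47°, forward 4.6 m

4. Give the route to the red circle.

blocked — turn right 31°, forward 3.3 m, then turn left 45°, forward 2.0 m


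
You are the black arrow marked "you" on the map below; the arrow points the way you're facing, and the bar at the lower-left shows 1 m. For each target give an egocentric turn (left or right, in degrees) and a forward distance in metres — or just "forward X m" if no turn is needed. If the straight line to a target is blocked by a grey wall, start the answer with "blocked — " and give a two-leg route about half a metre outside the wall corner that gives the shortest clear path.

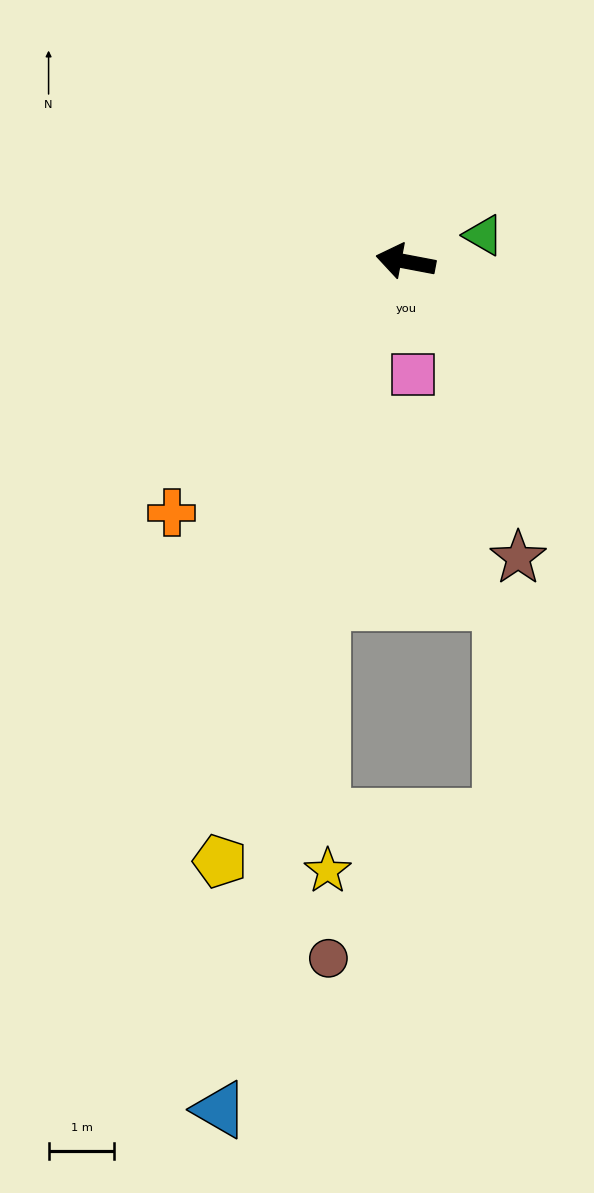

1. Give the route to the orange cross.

turn left 58°, forward 5.2 m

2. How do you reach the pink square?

turn left 105°, forward 1.7 m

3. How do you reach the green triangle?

turn right 151°, forward 1.3 m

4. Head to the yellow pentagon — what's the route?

turn left 84°, forward 9.5 m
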